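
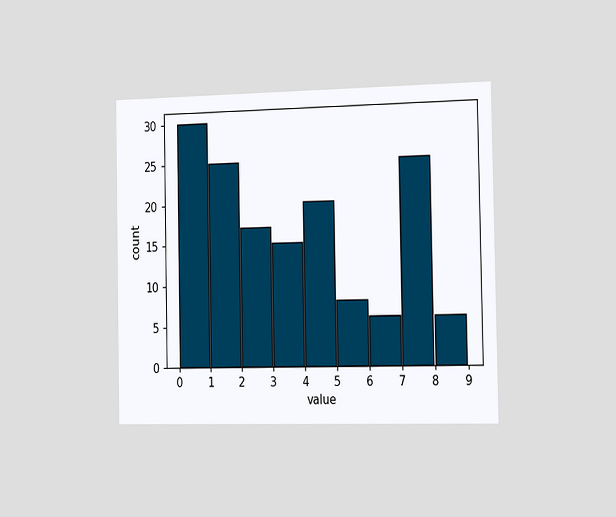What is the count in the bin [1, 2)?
25

The chart is viewed slightly from the right. The [1, 2) bin has height 25.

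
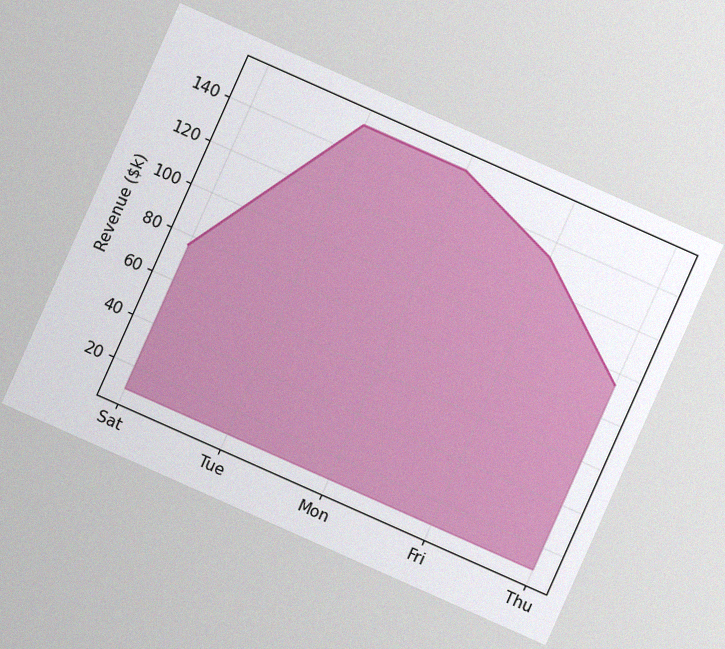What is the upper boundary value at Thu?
$95k

The chart is tilted about 24° clockwise, with some photo noise. At Thu the upper boundary is at $95k.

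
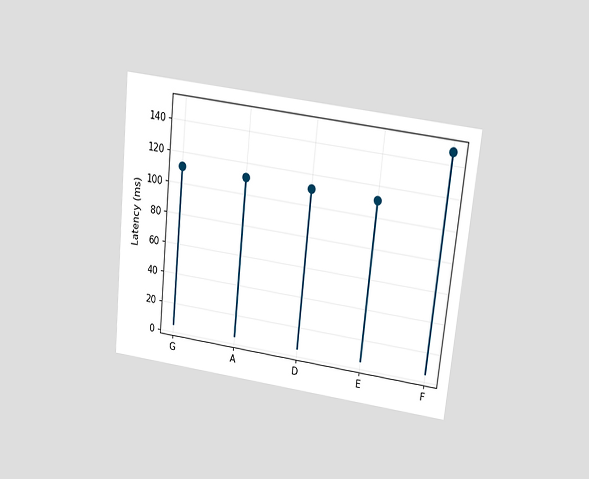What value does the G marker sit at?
111ms

The chart is tilted about 6° clockwise and viewed slightly from above. The G marker sits at 111ms.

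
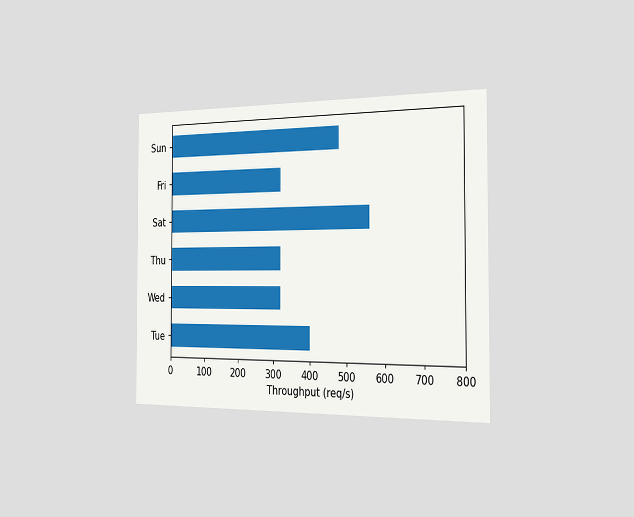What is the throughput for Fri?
The chart is viewed slightly from the right. Reading along the chart's x-axis, the Fri bar reaches 320req/s.

320req/s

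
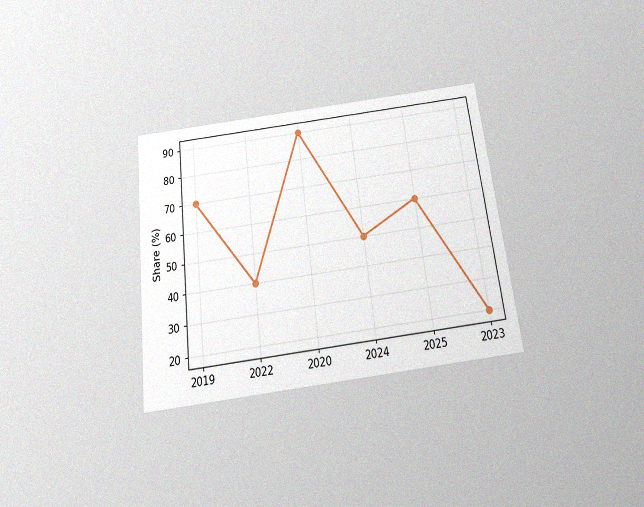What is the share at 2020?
The chart is tilted about 7° counter-clockwise and viewed slightly from below, with some photo noise. At 2020, the line is at 90%.

90%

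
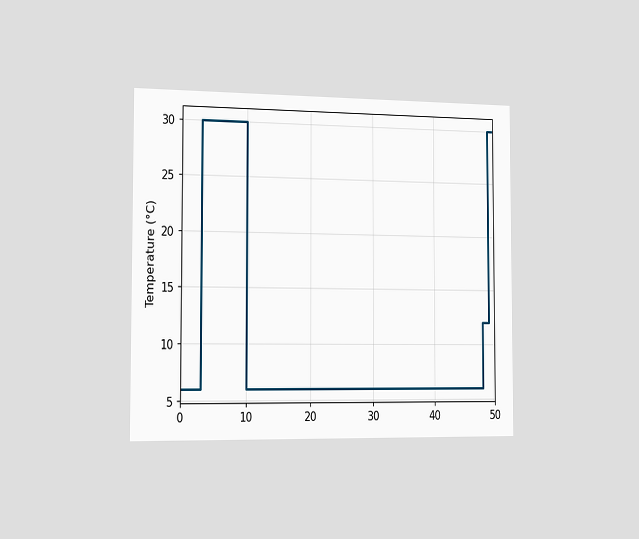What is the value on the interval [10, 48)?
The chart is viewed slightly from the left. On [10, 48) the step sits at 6°C.

6°C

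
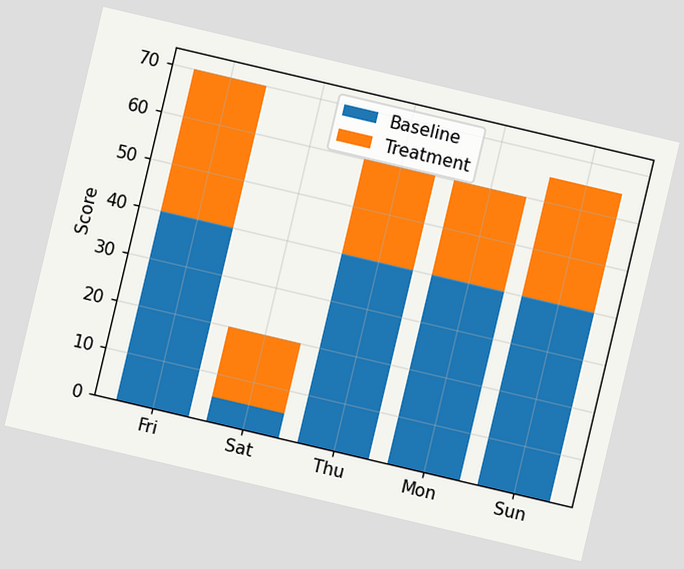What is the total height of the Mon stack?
The chart is tilted about 13° clockwise. The Mon stack's top reaches 60 on the y-axis.

60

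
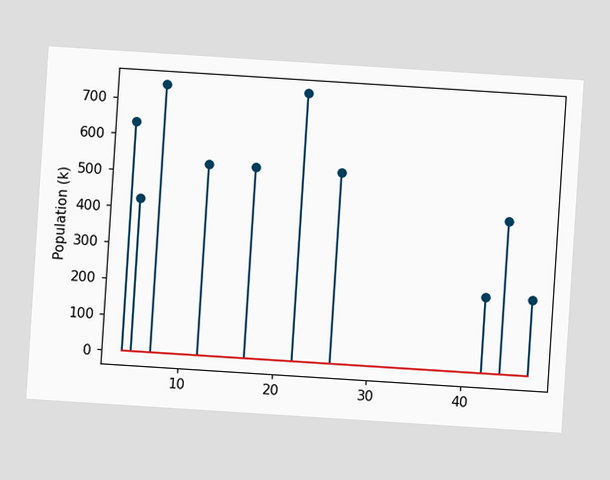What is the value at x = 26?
530k

The chart is tilted about 4° clockwise. The stem at x=26 reaches 530k.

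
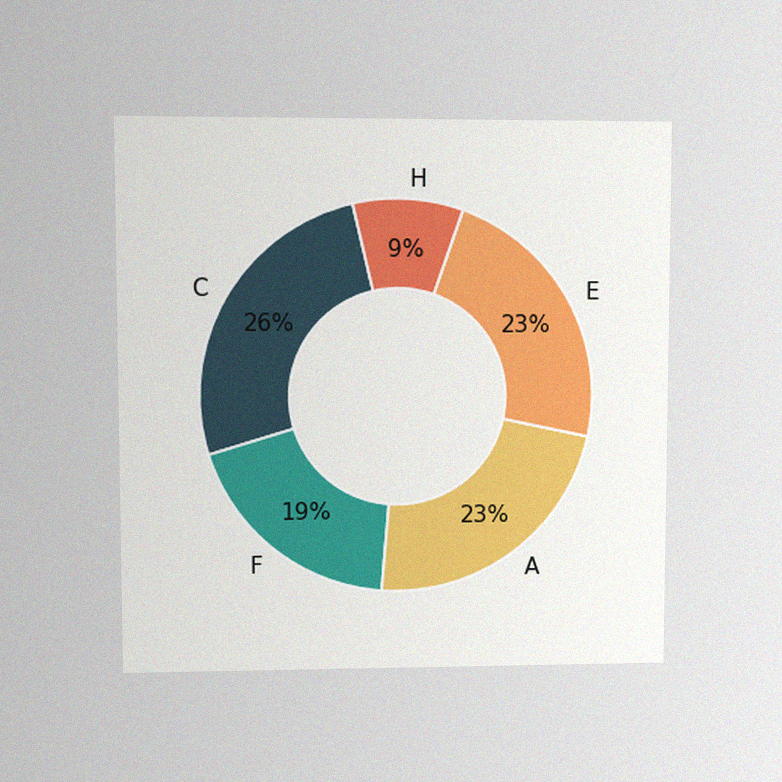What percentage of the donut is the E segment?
23%

The chart is viewed at a slight angle, with some photo noise. The E segment takes up 23% of the ring.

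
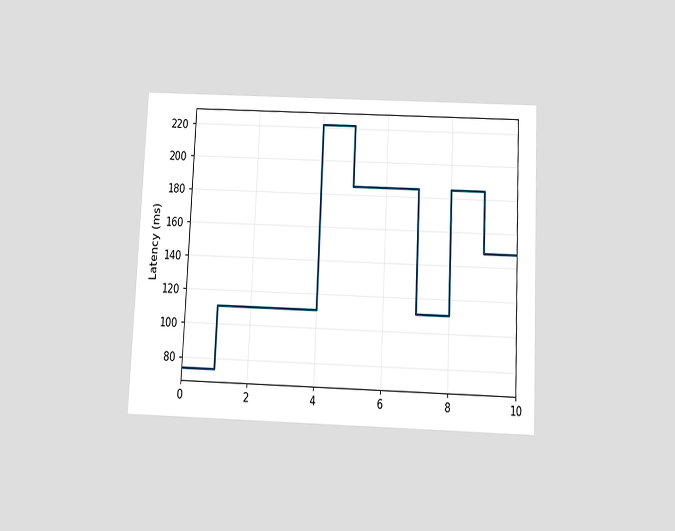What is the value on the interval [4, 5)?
222ms

The chart is tilted about 3° clockwise and viewed slightly from below. On [4, 5) the step sits at 222ms.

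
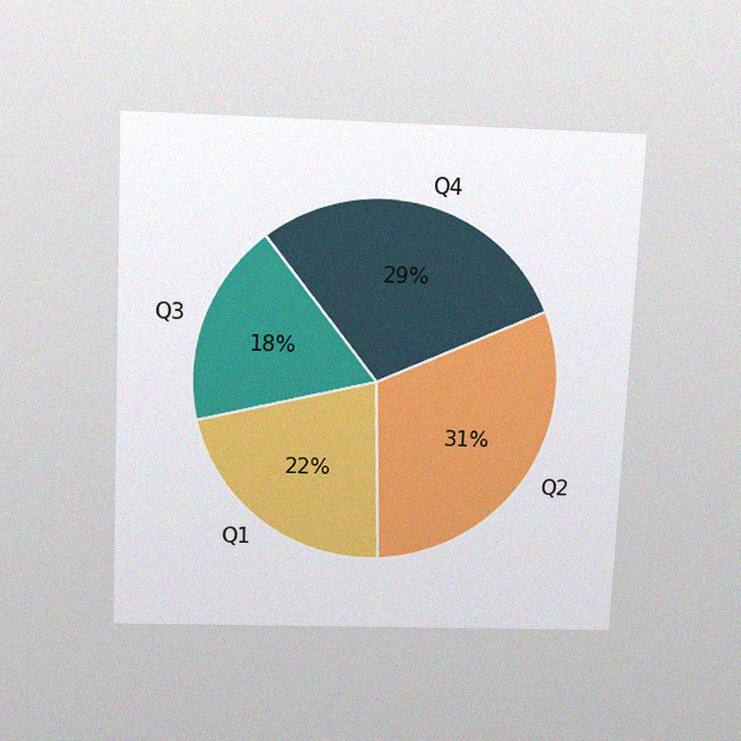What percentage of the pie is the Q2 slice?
31%

The chart is tilted about 3° clockwise and viewed slightly from above, with some photo noise. The Q2 slice takes up 31% of the pie.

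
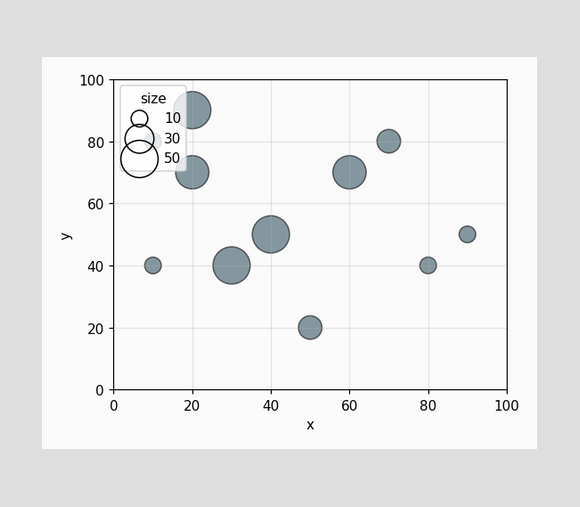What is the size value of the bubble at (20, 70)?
40

Matching the bubble at (20, 70) against the size legend gives 40.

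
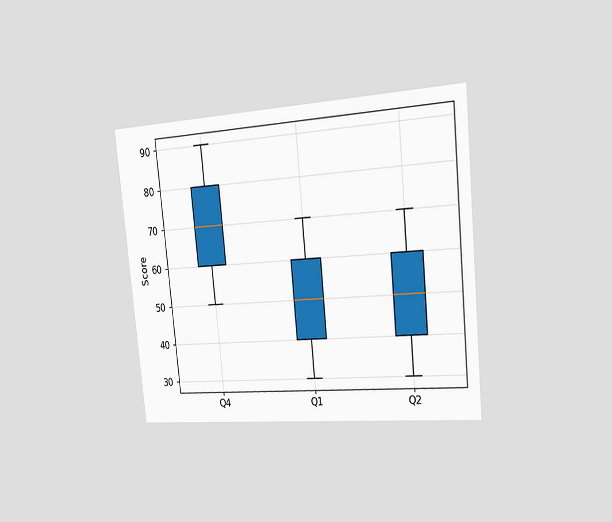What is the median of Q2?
The chart is tilted about 5° counter-clockwise and viewed slightly from the right. The median line in the Q2 box sits at 50.

50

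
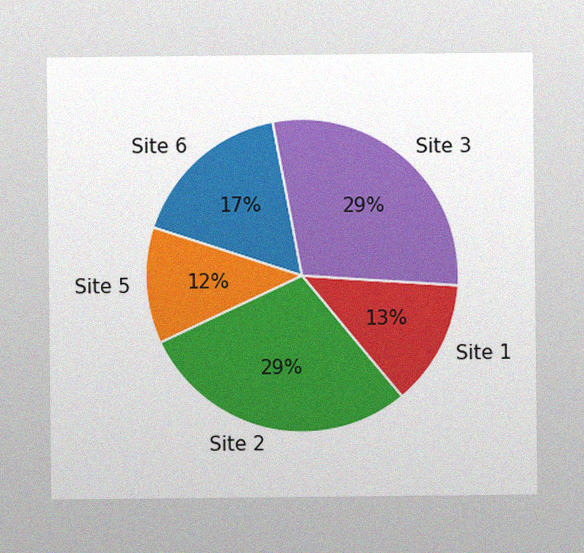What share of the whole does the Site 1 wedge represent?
The image has some photo noise and uneven lighting. The Site 1 slice takes up 13% of the pie.

13%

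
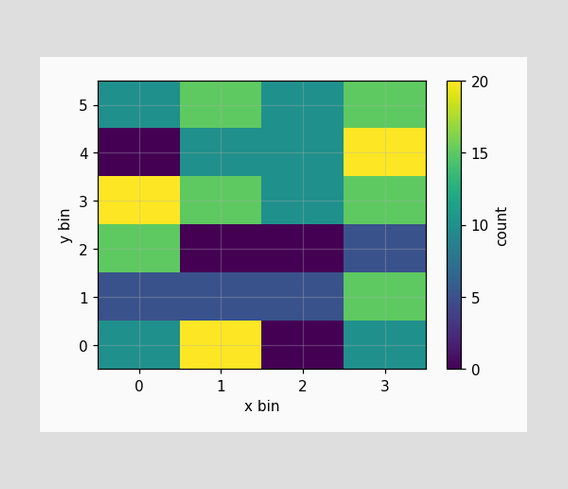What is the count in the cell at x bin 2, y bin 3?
10

Matching the cell (2, 3) against the colorbar gives 10.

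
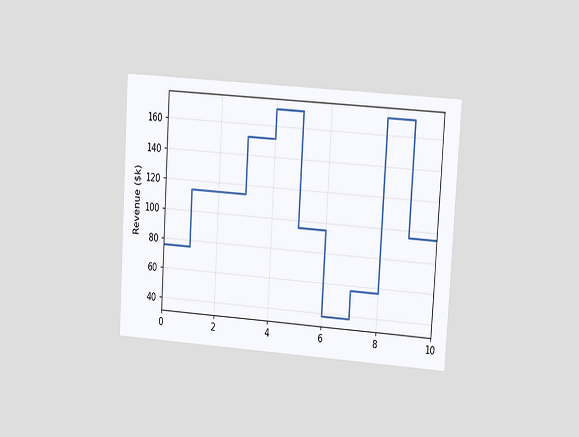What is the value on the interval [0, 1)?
$76k

The chart is tilted about 4° clockwise and viewed at a slight angle. On [0, 1) the step sits at $76k.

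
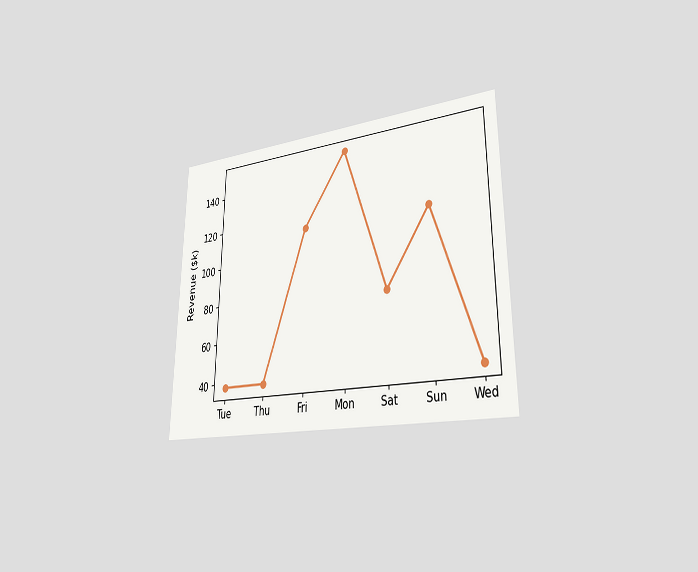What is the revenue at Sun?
The chart is viewed slightly from the right. At Sun, the line is at $114k.

$114k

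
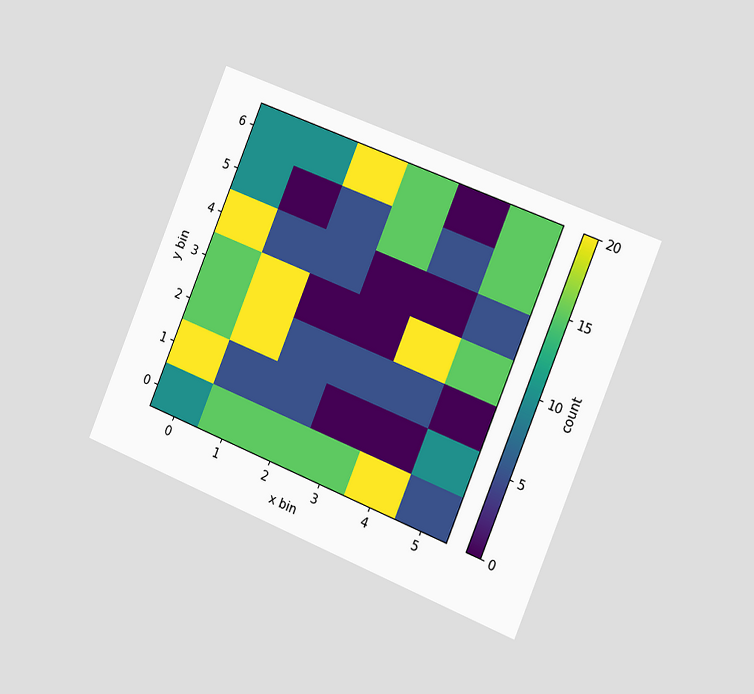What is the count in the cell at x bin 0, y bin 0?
10

The chart is tilted about 22° clockwise and viewed slightly from the right. Matching the cell (0, 0) against the colorbar gives 10.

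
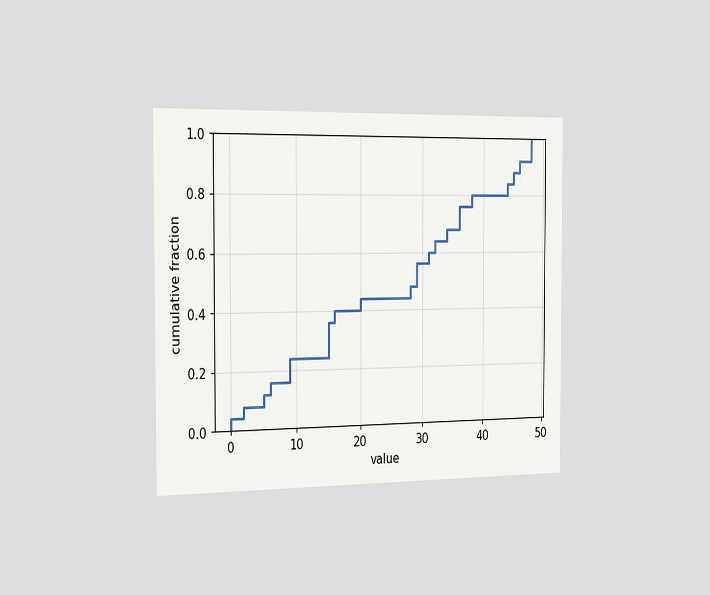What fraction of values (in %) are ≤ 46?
92%

The chart is viewed slightly from the left. At x=46 the ECDF step is at 92%.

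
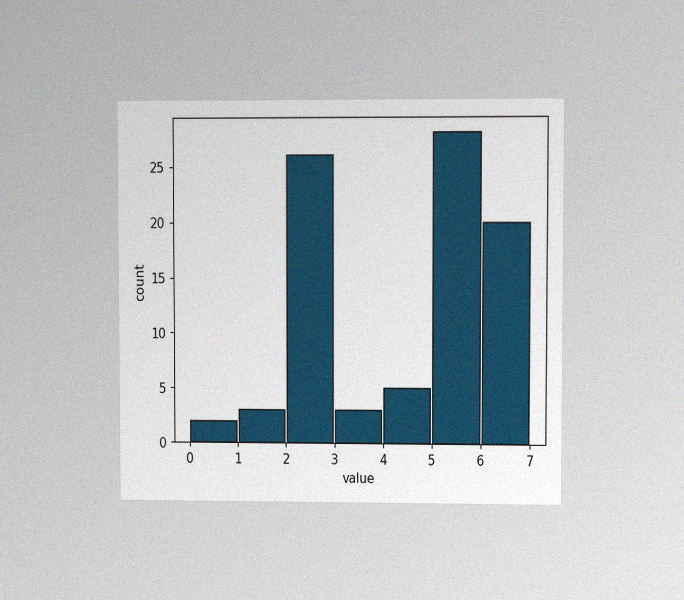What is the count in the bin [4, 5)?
The chart is viewed at a slight angle, with some photo noise. The [4, 5) bin has height 5.

5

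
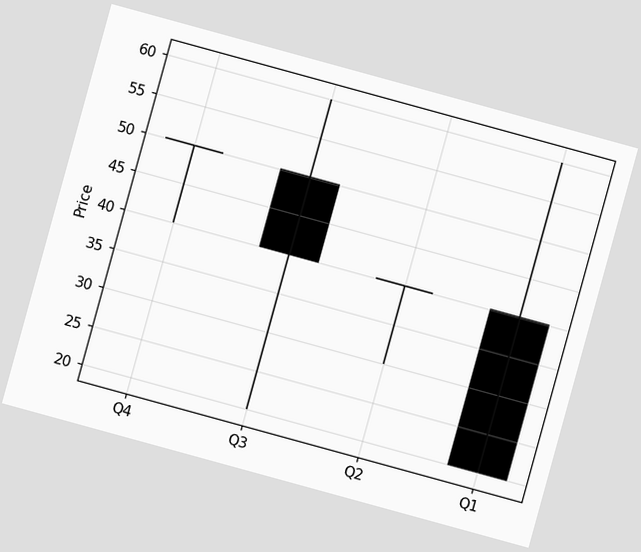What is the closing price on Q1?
20

The chart is tilted about 15° clockwise. The Q1 candle closes at 20.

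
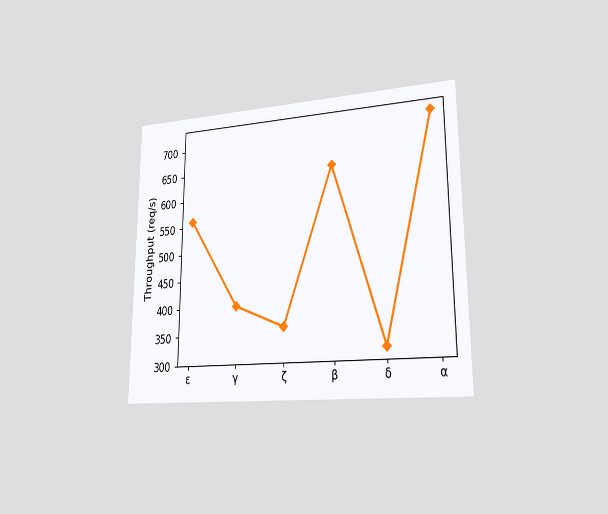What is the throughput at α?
The chart is viewed slightly from the right. At α, the line is at 720req/s.

720req/s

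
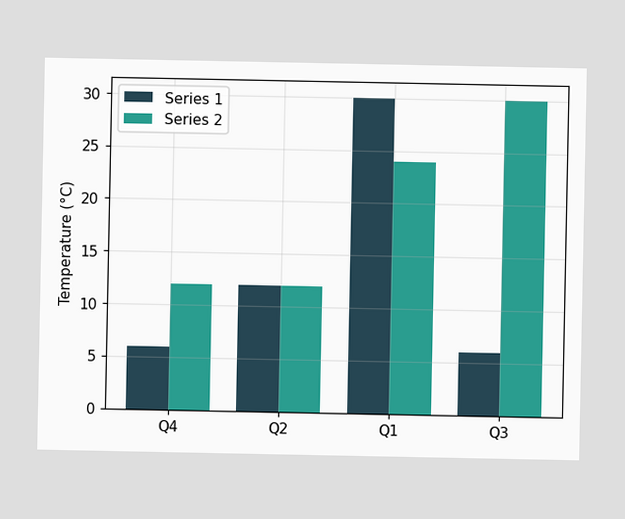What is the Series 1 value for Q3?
6°C

The Series 1 bar at Q3 reaches 6°C on the y-axis.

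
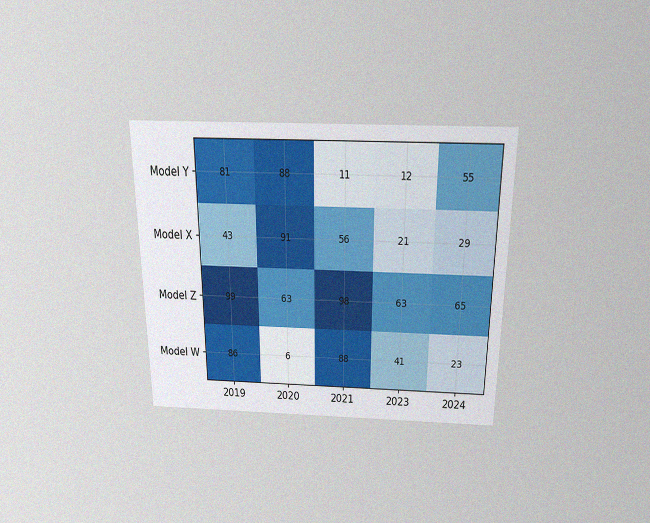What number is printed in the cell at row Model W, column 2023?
41

The chart is viewed slightly from above, with some photo noise. The (Model W, 2023) cell reads 41.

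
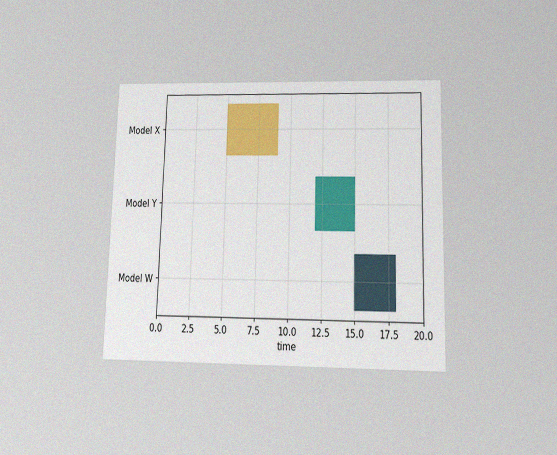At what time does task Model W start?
15

The chart is viewed slightly from below, with some photo noise. The Model W bar begins at t=15.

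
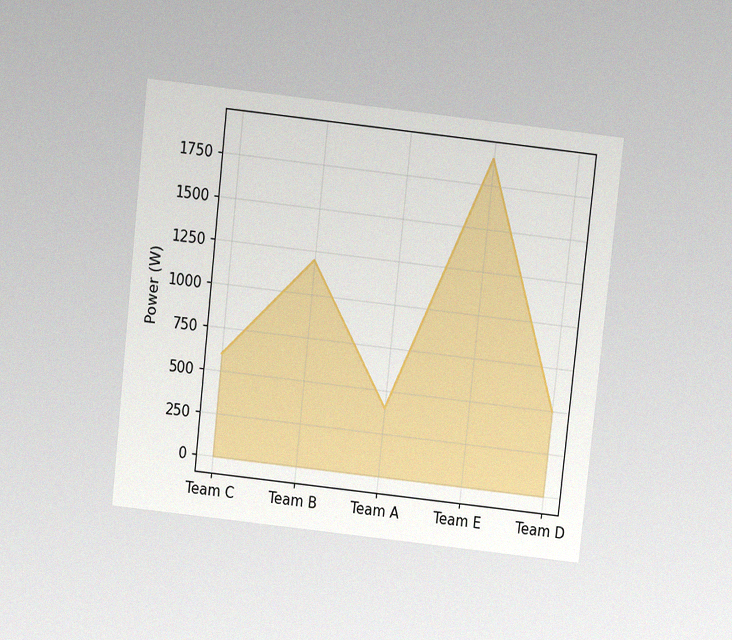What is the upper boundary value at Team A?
The chart is tilted about 6° clockwise and viewed slightly from above, with some photo noise. At Team A the upper boundary is at 400W.

400W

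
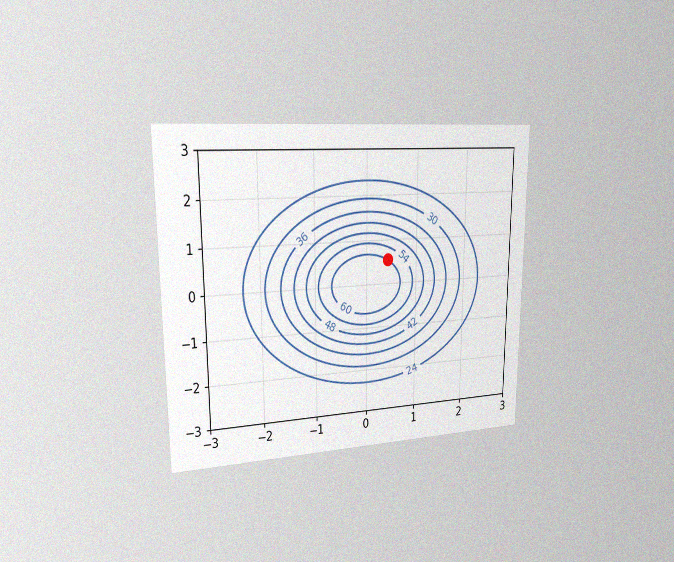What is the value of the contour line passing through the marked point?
The chart is viewed slightly from the left, with some photo noise. The marked point sits on the contour labelled 60.

60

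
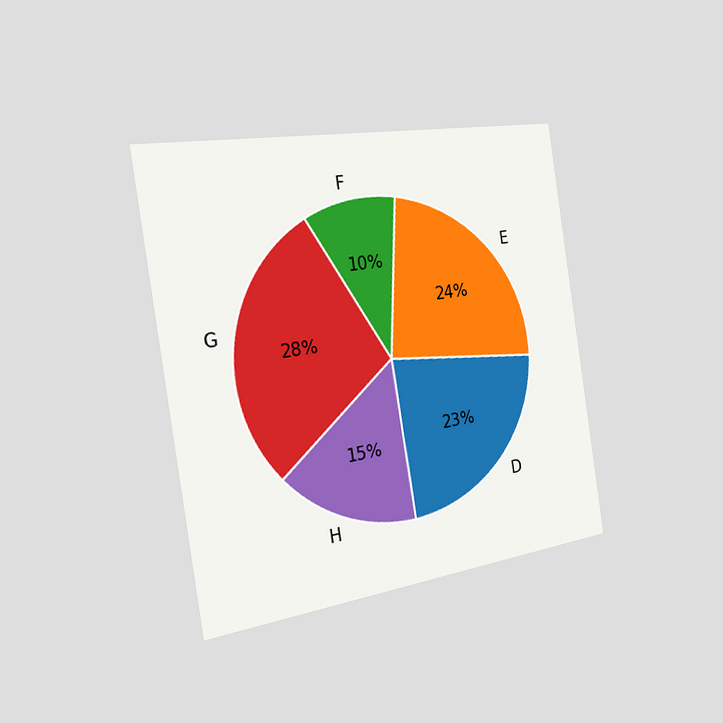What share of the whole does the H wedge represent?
15%

The chart is tilted about 9° counter-clockwise and viewed slightly from the left. The H slice takes up 15% of the pie.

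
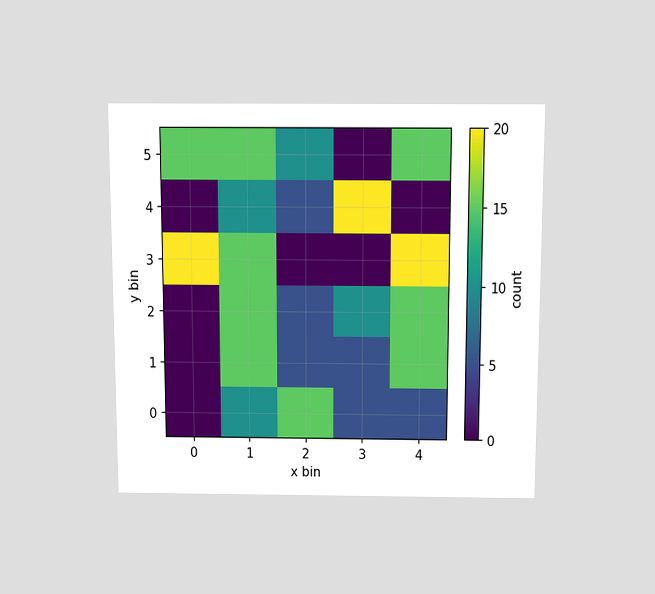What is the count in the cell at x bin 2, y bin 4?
The chart is viewed slightly from above. Matching the cell (2, 4) against the colorbar gives 5.

5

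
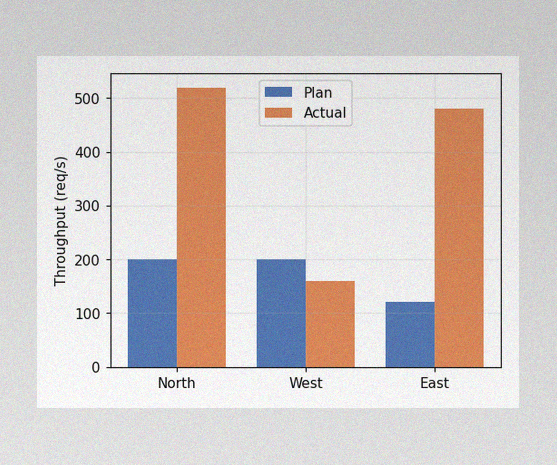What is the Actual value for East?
480req/s

The image has some photo noise and uneven lighting. The Actual bar at East reaches 480req/s on the y-axis.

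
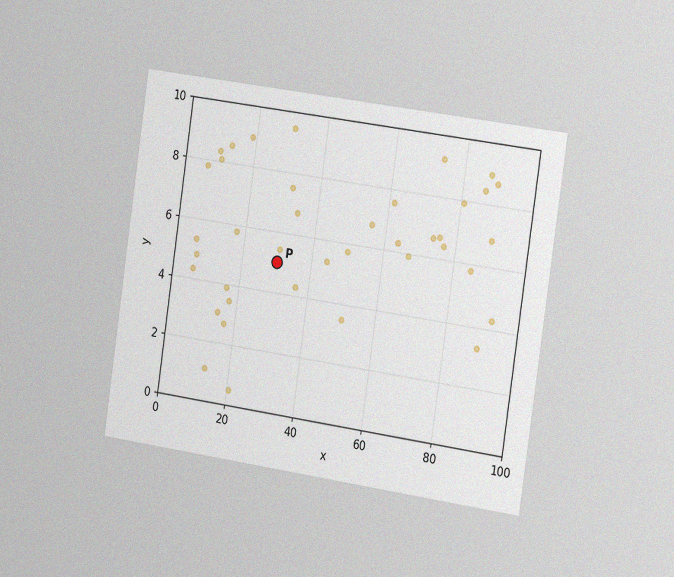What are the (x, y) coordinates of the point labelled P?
The chart is tilted about 8° clockwise and viewed slightly from the right, with some photo noise. Following the gridlines from P to each axis, P sits at (30, 5).

(30, 5)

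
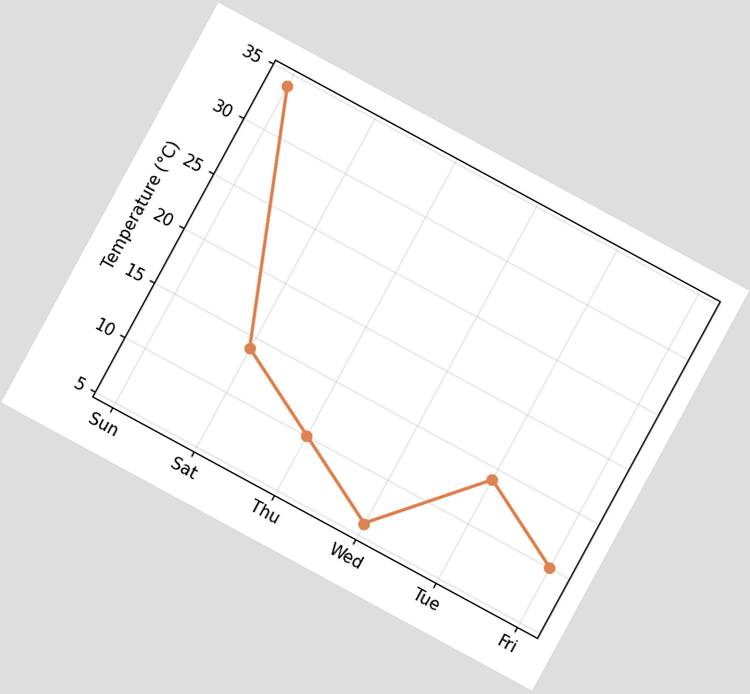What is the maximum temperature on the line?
34°C

The chart is tilted about 29° clockwise. The highest point is at Sun, and reading across to the y-axis gives 34°C.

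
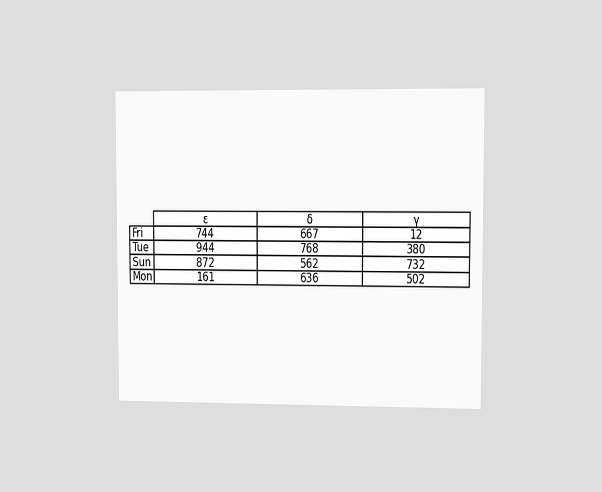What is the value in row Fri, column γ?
The chart is viewed at a slight angle. The (Fri, γ) cell reads 12.

12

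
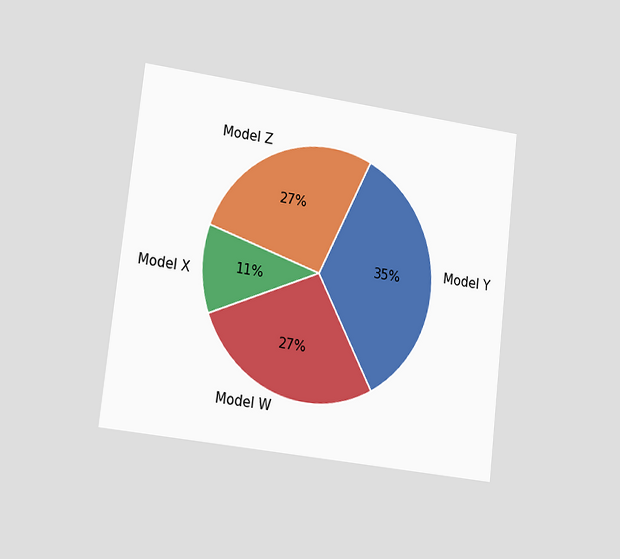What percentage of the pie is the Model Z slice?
The chart is tilted about 7° clockwise and viewed slightly from the left. The Model Z slice takes up 27% of the pie.

27%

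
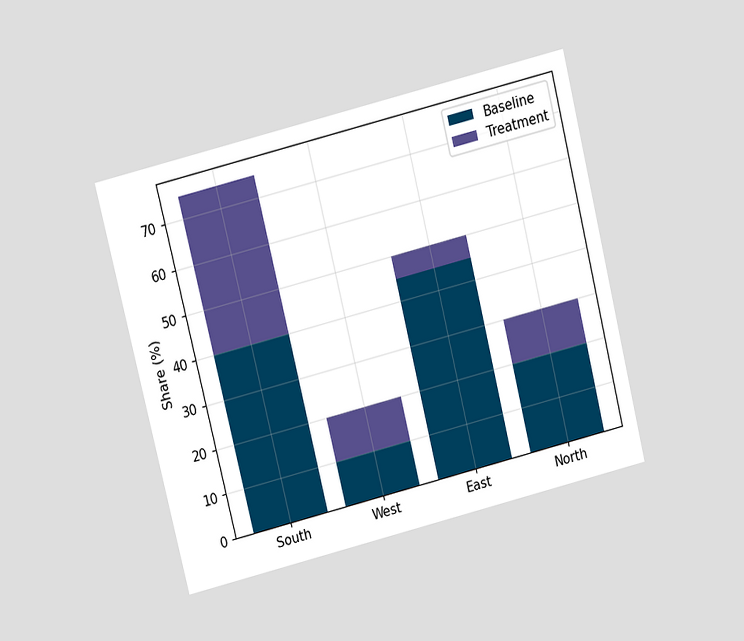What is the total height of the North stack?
The chart is tilted about 14° counter-clockwise and viewed at a slight angle. The North stack's top reaches 30% on the y-axis.

30%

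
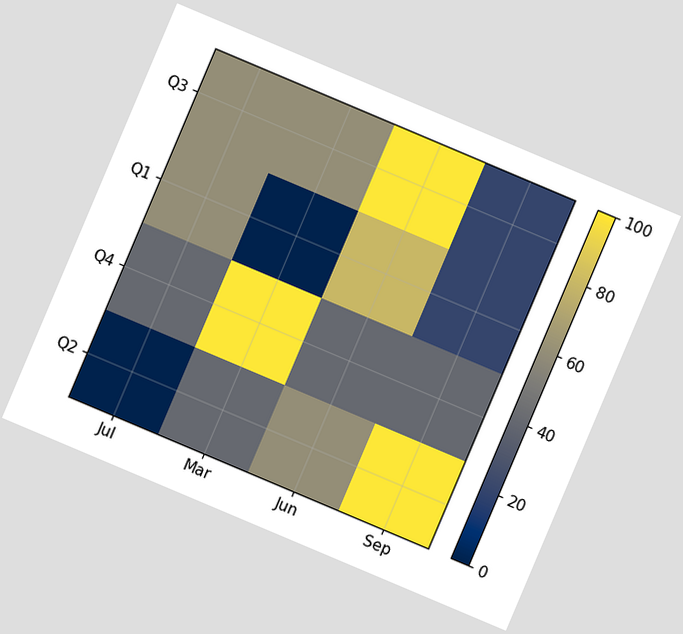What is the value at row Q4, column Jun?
40

The chart is tilted about 23° clockwise. Matching cell (Q4, Jun) against the colorbar gives 40.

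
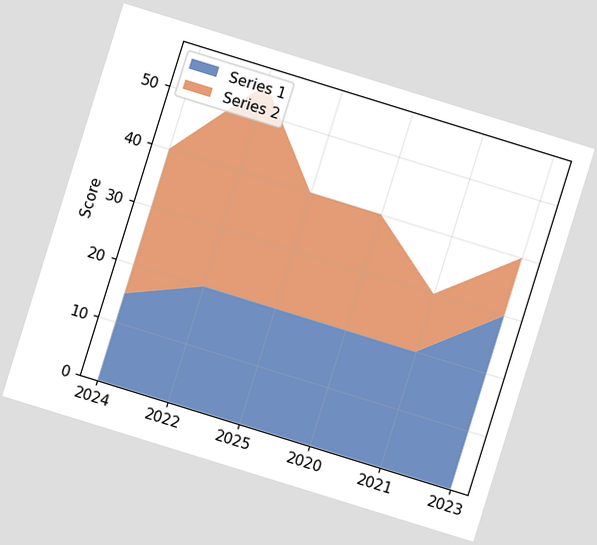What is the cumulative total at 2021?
30

The chart is tilted about 17° clockwise. The stacked total at 2021 reaches 30.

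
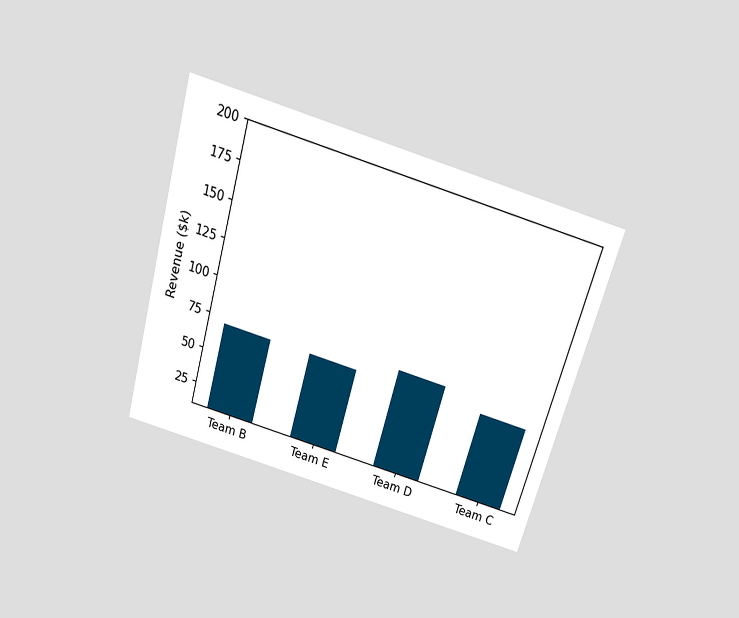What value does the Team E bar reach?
The chart is tilted about 16° clockwise and viewed slightly from above. Reading along the chart's y-axis, the Team E bar reaches $70k.

$70k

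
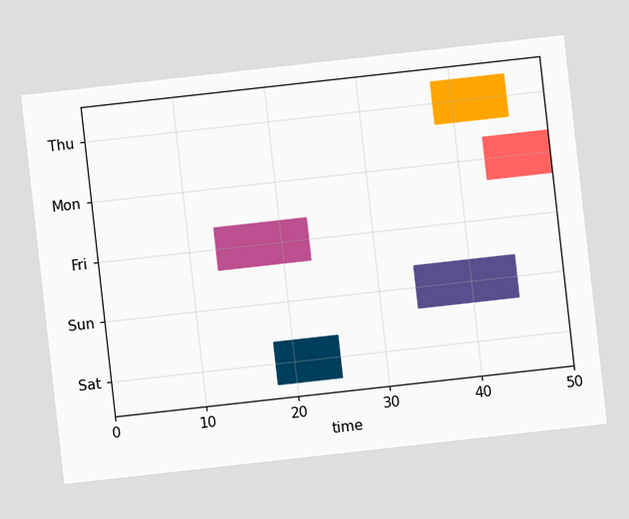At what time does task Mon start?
43

The chart is tilted about 6° counter-clockwise. The Mon bar begins at t=43.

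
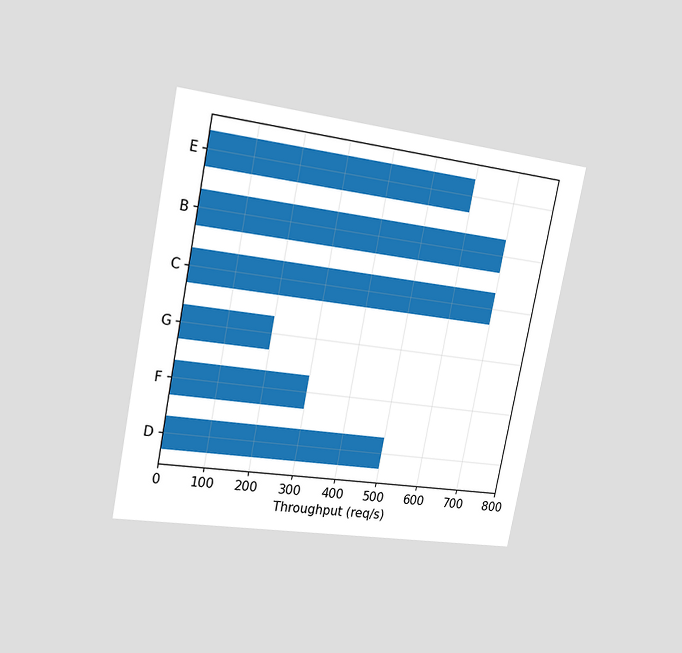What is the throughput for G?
200req/s

The chart is tilted about 11° clockwise and viewed slightly from the left. Reading along the chart's x-axis, the G bar reaches 200req/s.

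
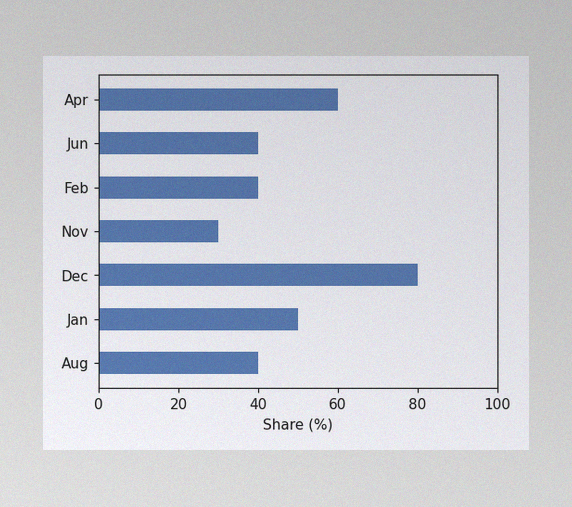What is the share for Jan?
The image has some photo noise and uneven lighting. Reading along the chart's x-axis, the Jan bar reaches 50%.

50%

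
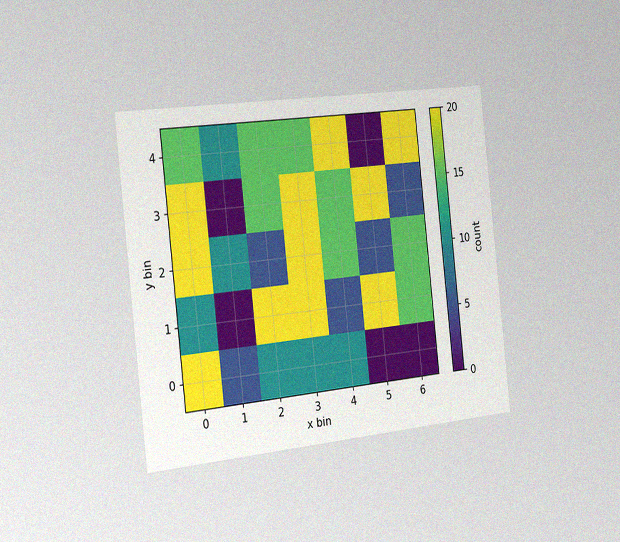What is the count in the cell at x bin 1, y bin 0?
The chart is tilted about 6° counter-clockwise and viewed slightly from the left, with some photo noise. Matching the cell (1, 0) against the colorbar gives 5.

5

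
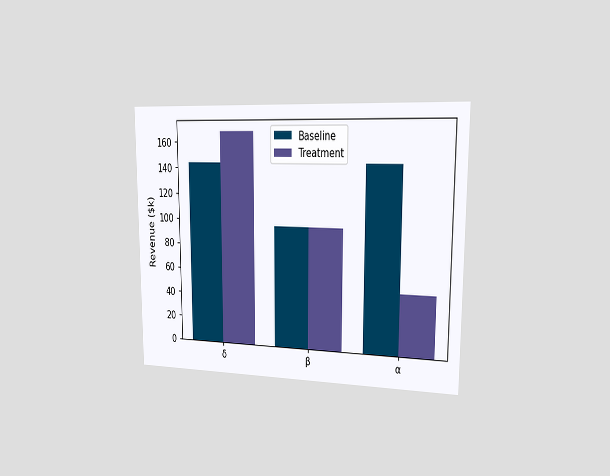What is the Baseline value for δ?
$144k

The chart is viewed slightly from the right. The Baseline bar at δ reaches $144k on the y-axis.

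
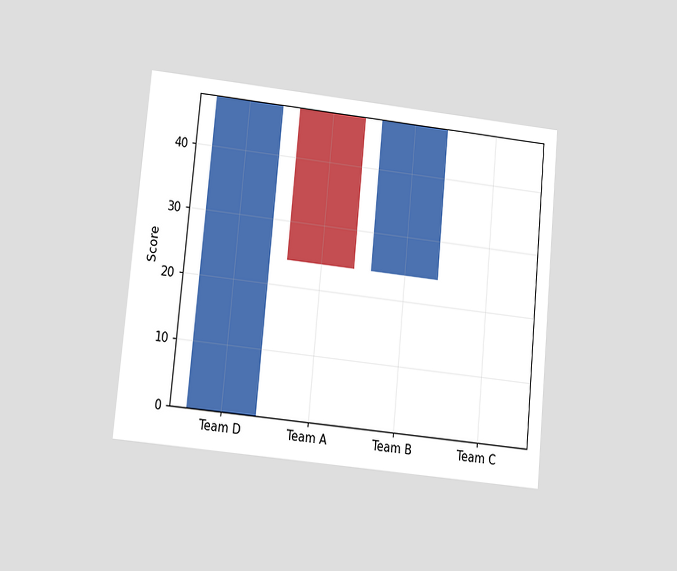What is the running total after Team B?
The chart is tilted about 5° clockwise and viewed at a slight angle. After Team B the running total reaches 48.

48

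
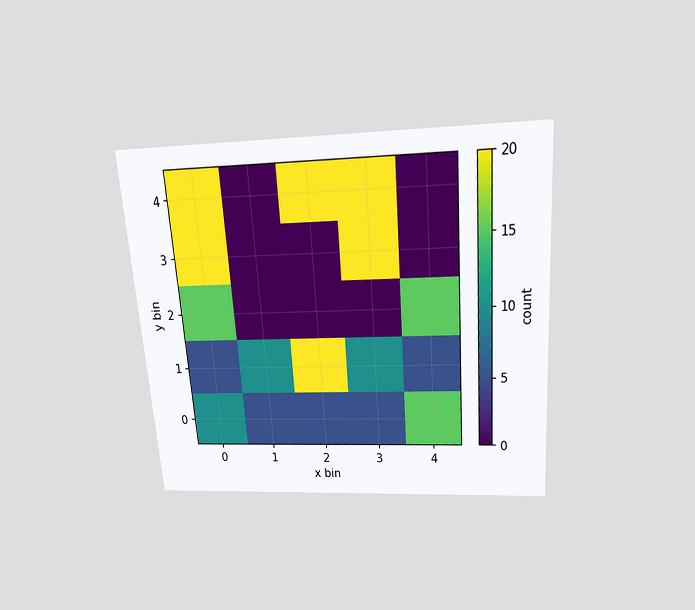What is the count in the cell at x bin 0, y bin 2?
15

The chart is tilted about 4° counter-clockwise and viewed slightly from above. Matching the cell (0, 2) against the colorbar gives 15.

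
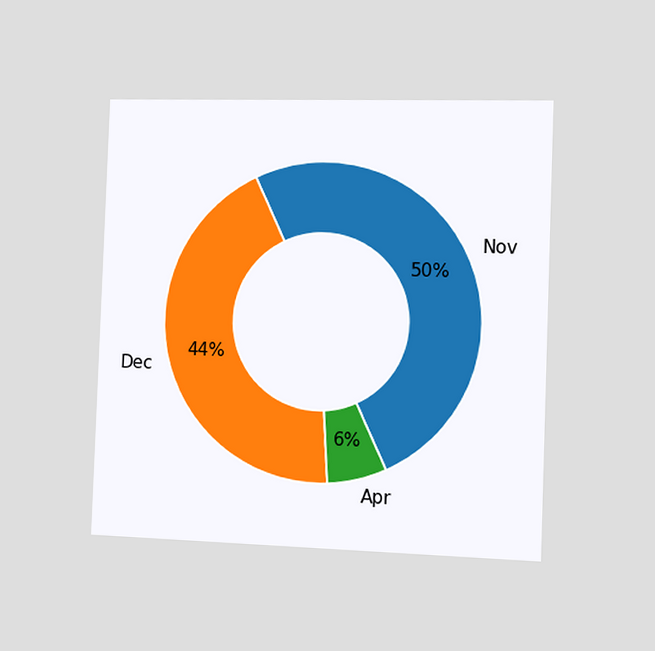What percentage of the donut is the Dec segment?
The chart is tilted about 2° clockwise and viewed slightly from the right. The Dec segment takes up 44% of the ring.

44%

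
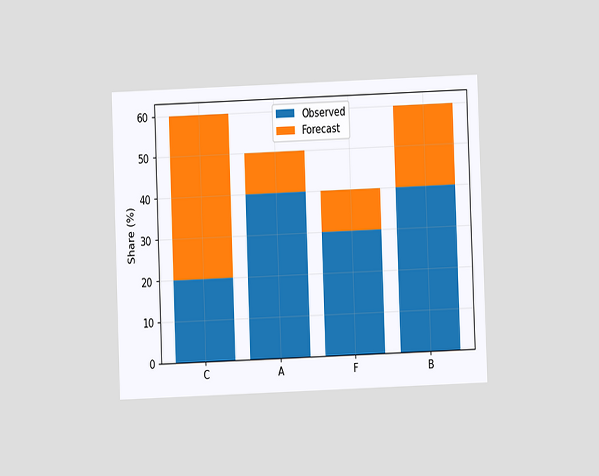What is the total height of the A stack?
The chart is tilted about 2° counter-clockwise and viewed at a slight angle. The A stack's top reaches 50% on the y-axis.

50%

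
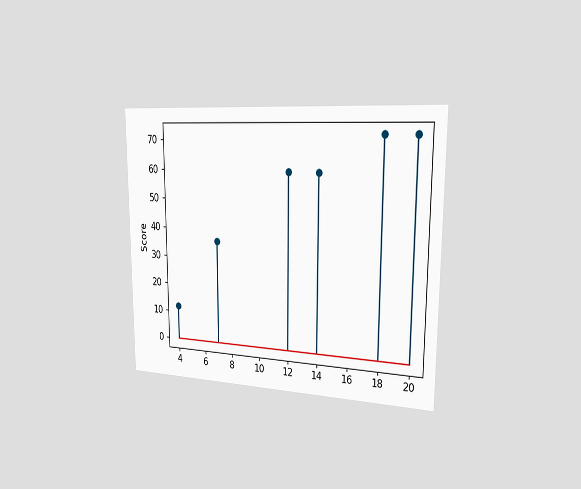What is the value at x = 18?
The chart is viewed slightly from the right. The stem at x=18 reaches 72.

72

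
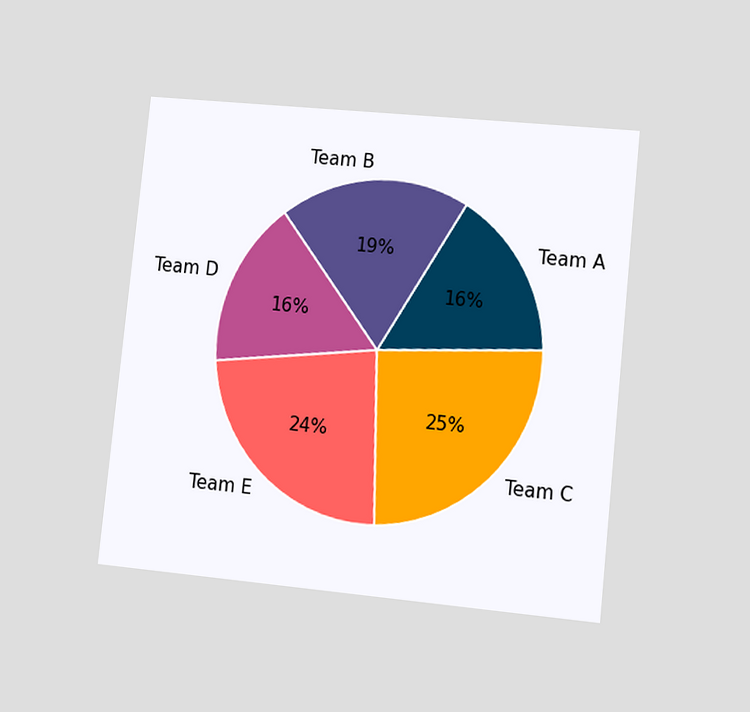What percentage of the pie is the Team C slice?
The chart is tilted about 6° clockwise and viewed at a slight angle. The Team C slice takes up 25% of the pie.

25%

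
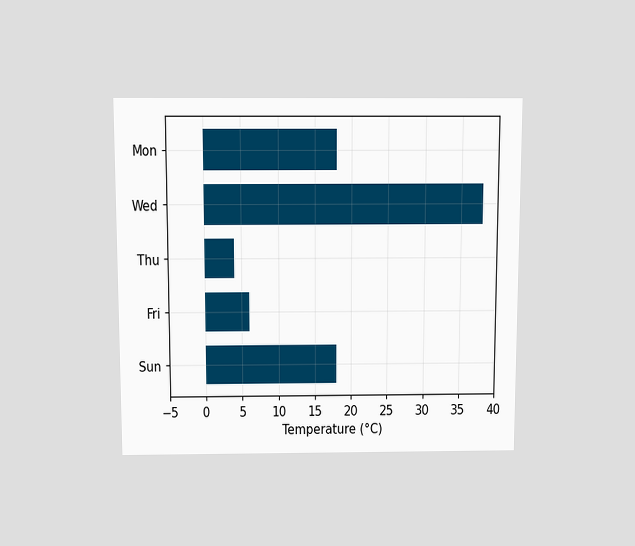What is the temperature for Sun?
The chart is viewed slightly from above. Reading along the chart's x-axis, the Sun bar reaches 18°C.

18°C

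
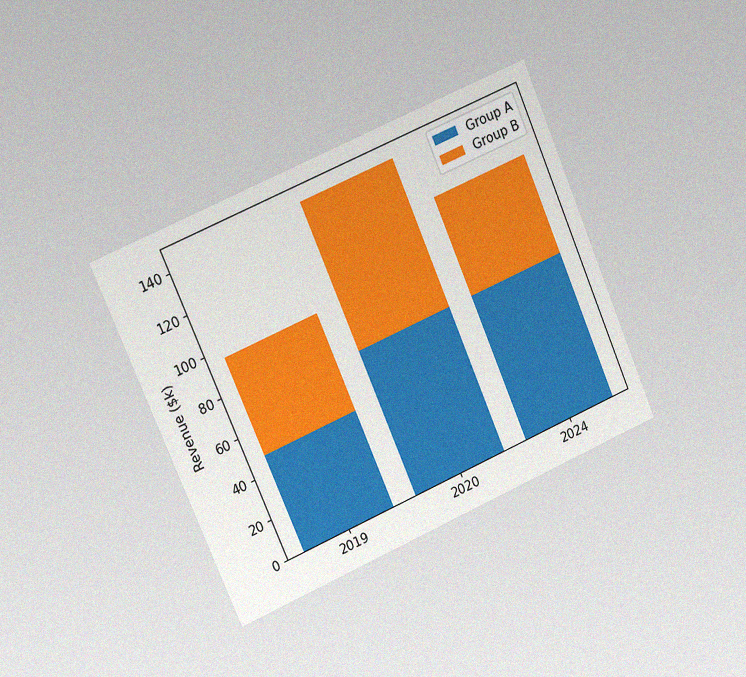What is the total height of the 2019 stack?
$96k

The chart is tilted about 23° counter-clockwise and viewed slightly from the left, with some photo noise. The 2019 stack's top reaches $96k on the y-axis.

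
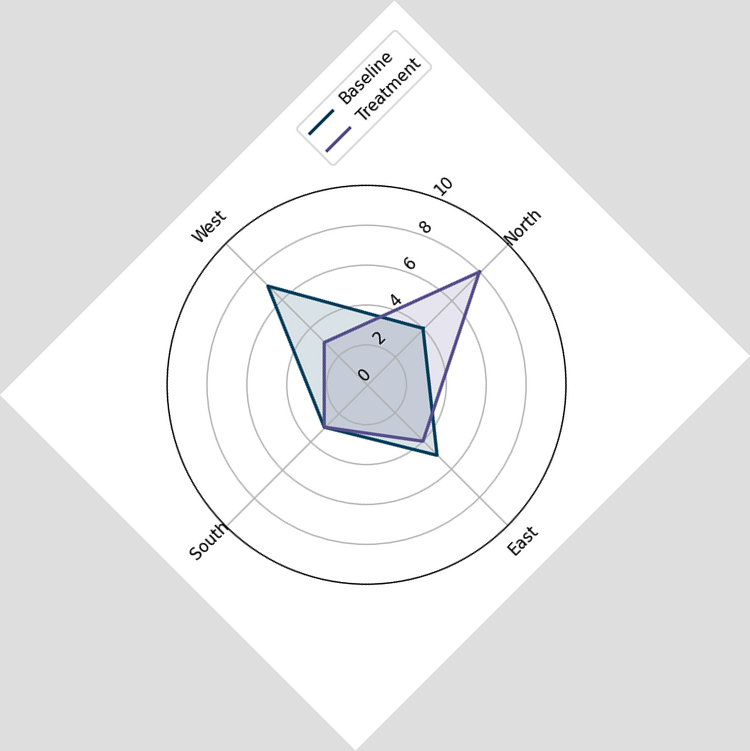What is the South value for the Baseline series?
The chart is tilted about 45° counter-clockwise. On the South axis, Baseline reaches 3.

3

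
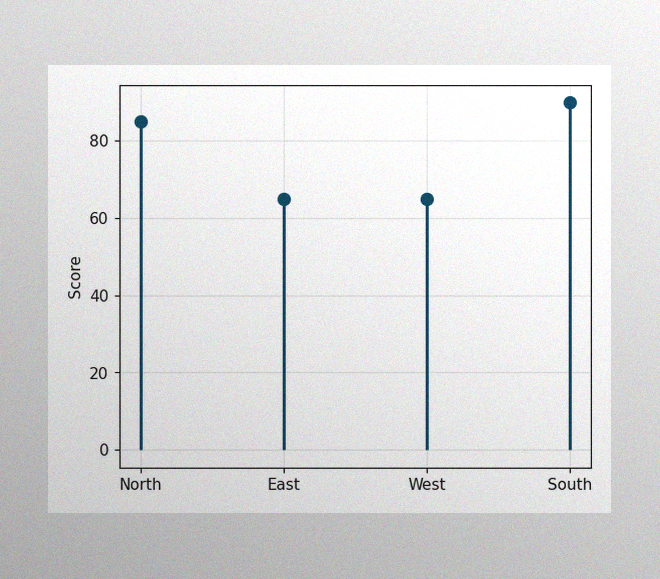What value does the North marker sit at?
85

The image has some photo noise and uneven lighting. The North marker sits at 85.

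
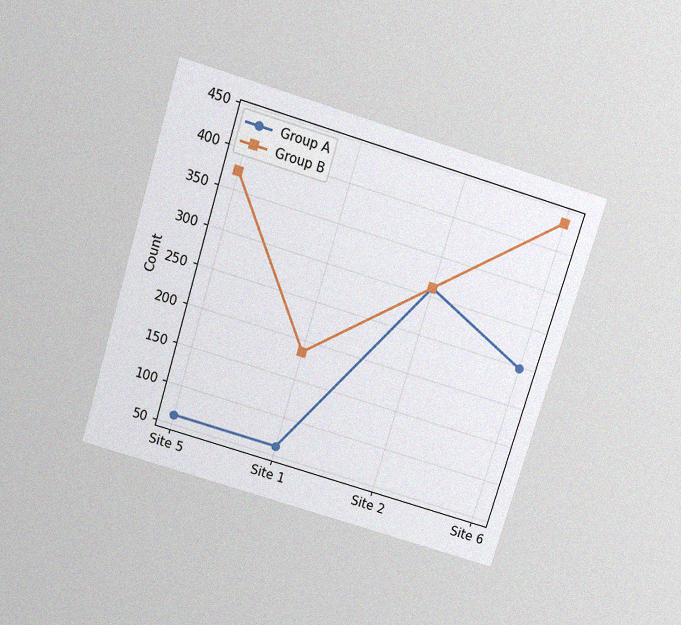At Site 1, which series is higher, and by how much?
Group B, by 124

The chart is tilted about 17° clockwise and viewed slightly from above, with some photo noise. At Site 1, Group B sits above the other line by 124.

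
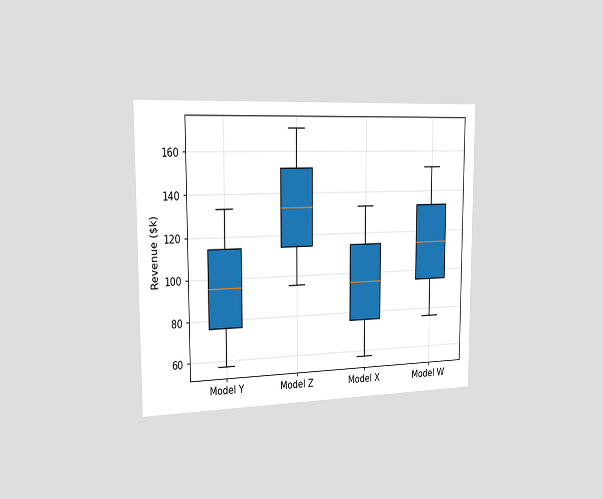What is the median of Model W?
The chart is viewed slightly from the left. The median line in the Model W box sits at $114k.

$114k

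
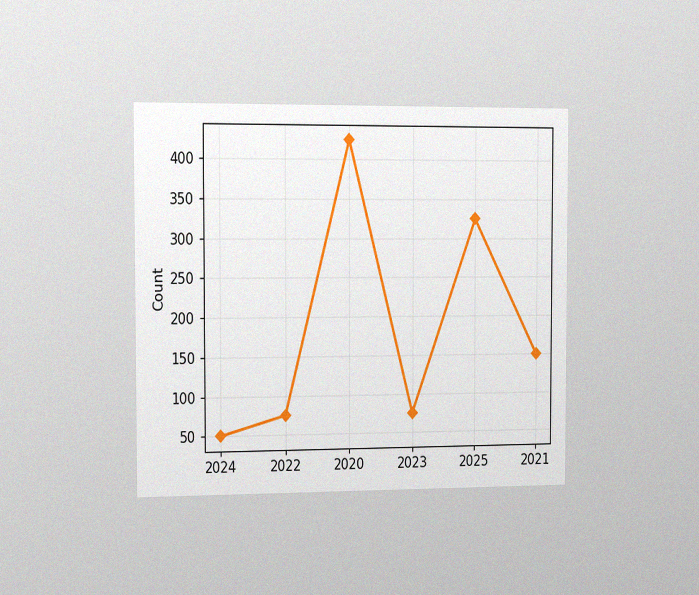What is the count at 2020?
425

The chart is viewed slightly from the left, with some photo noise. At 2020, the line is at 425.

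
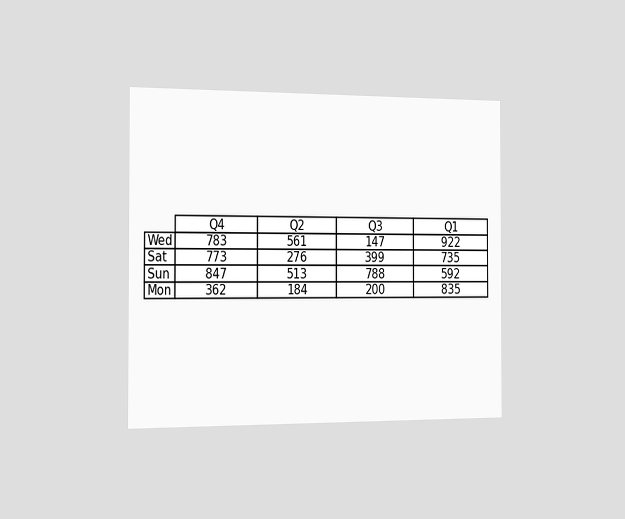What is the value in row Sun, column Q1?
The chart is viewed slightly from the left. The (Sun, Q1) cell reads 592.

592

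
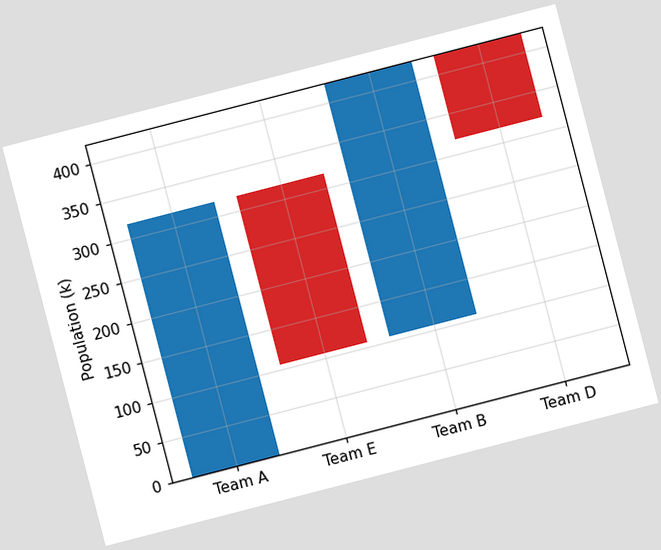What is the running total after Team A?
The chart is tilted about 15° counter-clockwise. After Team A the running total reaches 318k.

318k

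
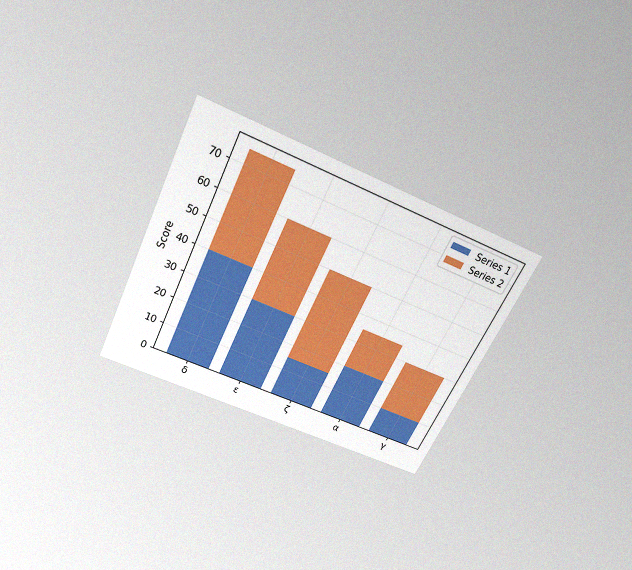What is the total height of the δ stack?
The chart is tilted about 25° clockwise and viewed slightly from above, with some photo noise. The δ stack's top reaches 75 on the y-axis.

75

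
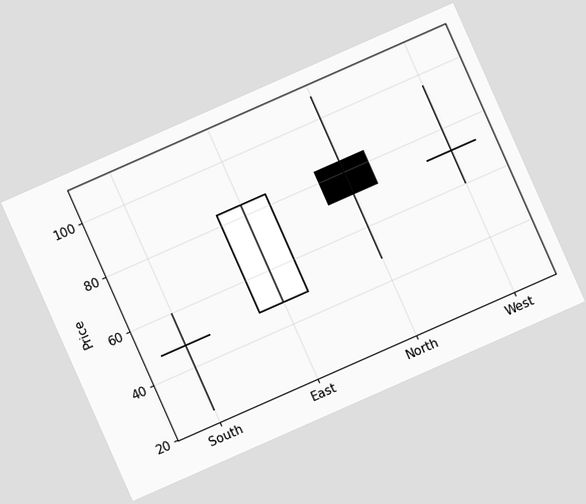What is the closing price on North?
The chart is tilted about 24° counter-clockwise. The North candle closes at 72.

72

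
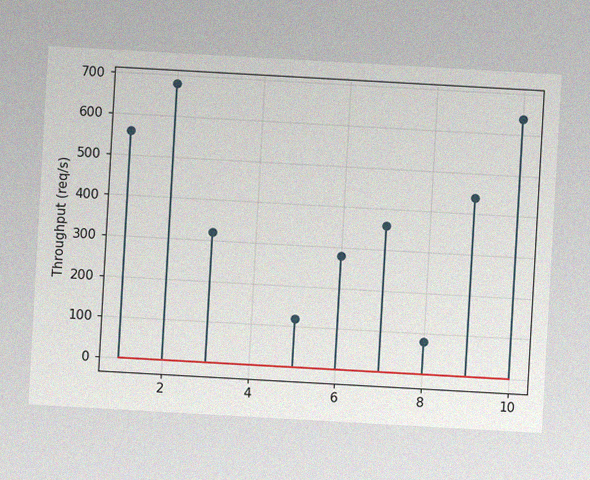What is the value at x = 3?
320req/s

The chart is tilted about 3° clockwise, with some photo noise. The stem at x=3 reaches 320req/s.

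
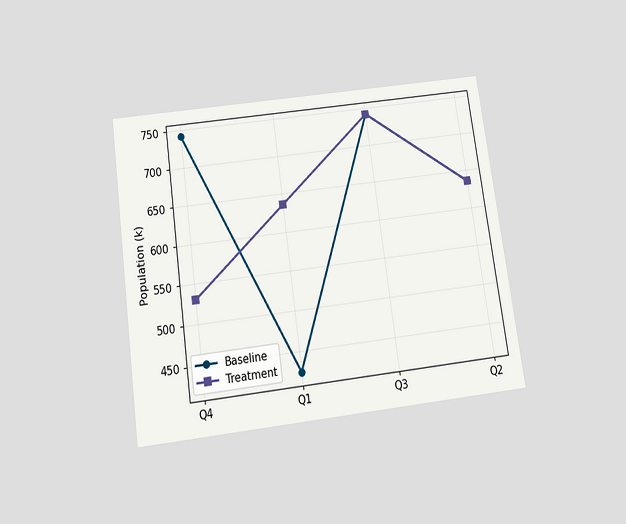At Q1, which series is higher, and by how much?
The chart is tilted about 8° counter-clockwise and viewed slightly from below. At Q1, Treatment sits above the other line by 212k.

Treatment, by 212k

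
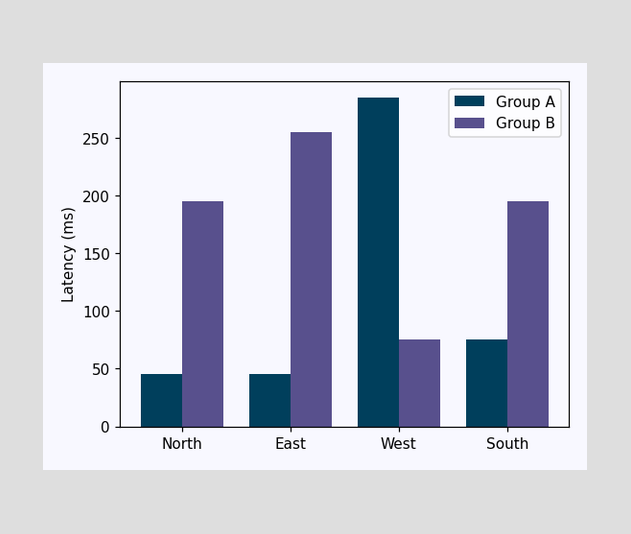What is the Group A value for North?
The Group A bar at North reaches 45ms on the y-axis.

45ms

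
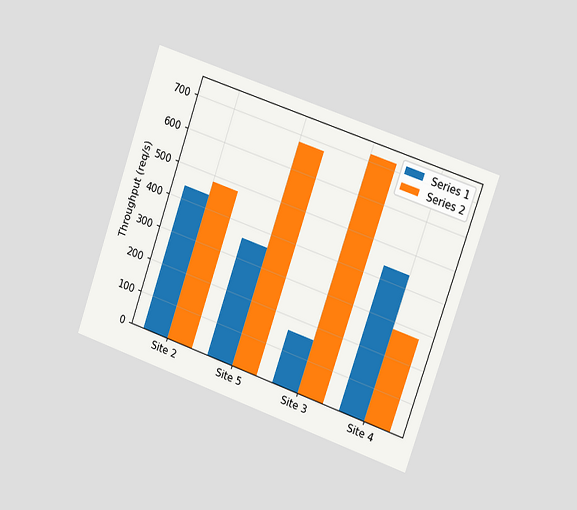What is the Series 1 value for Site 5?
360req/s

The chart is tilted about 19° clockwise and viewed slightly from the right. The Series 1 bar at Site 5 reaches 360req/s on the y-axis.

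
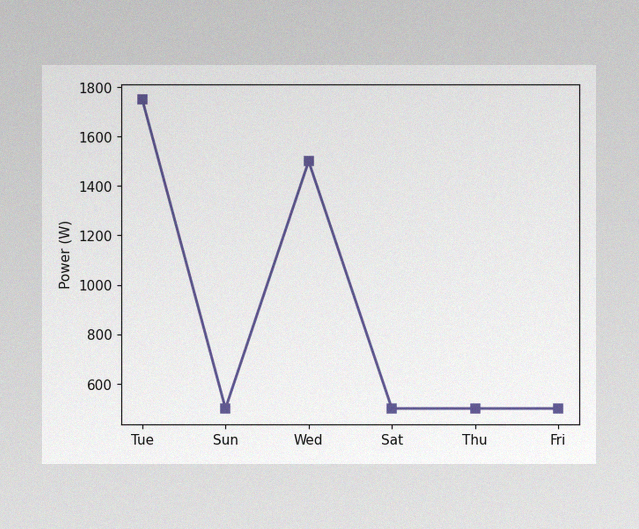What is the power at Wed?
1500W

The image has some photo noise and uneven lighting. At Wed, the line is at 1500W.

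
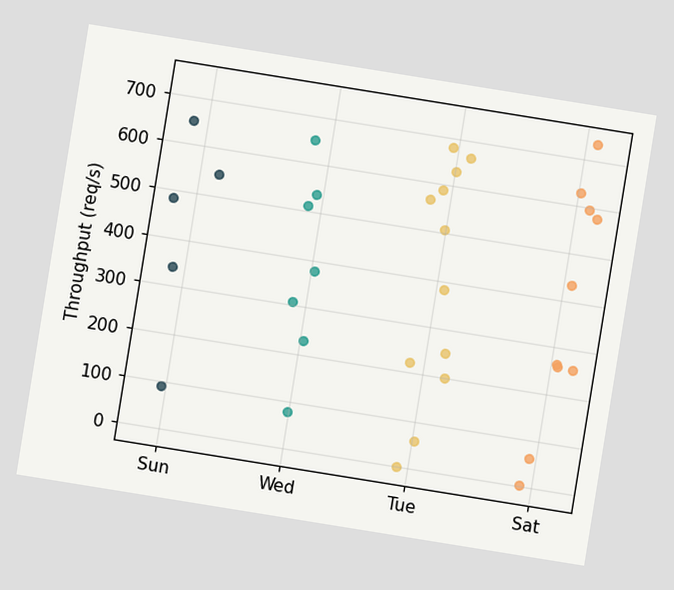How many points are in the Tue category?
The chart is tilted about 9° clockwise. Counting the markers in the Tue column gives 12.

12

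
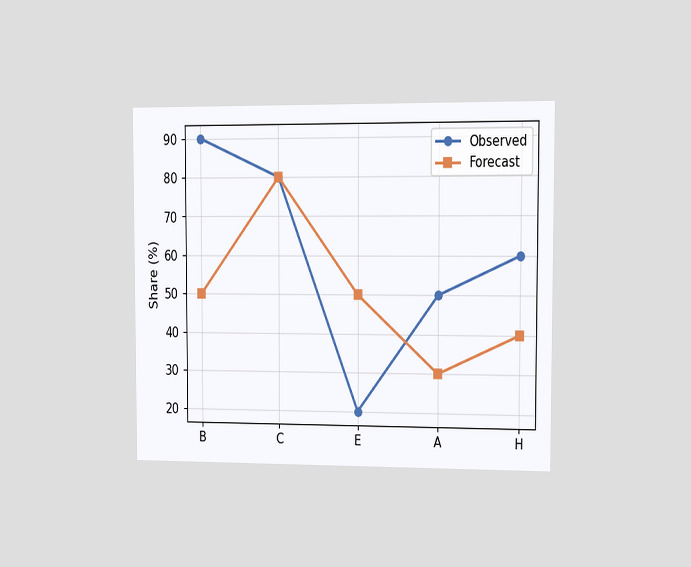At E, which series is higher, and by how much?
The chart is viewed slightly from the right. At E, Forecast sits above the other line by 30%.

Forecast, by 30%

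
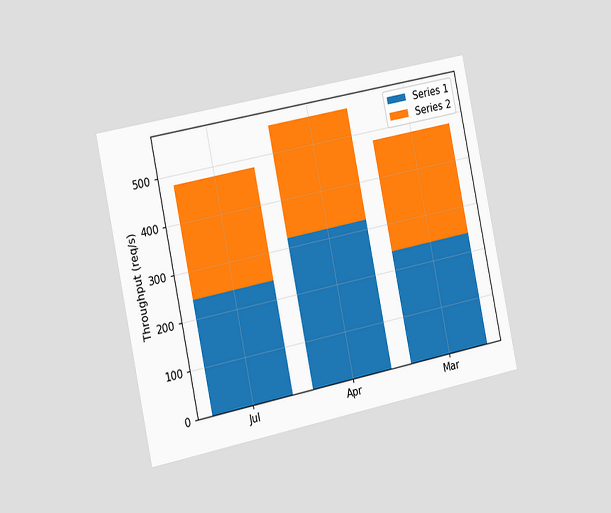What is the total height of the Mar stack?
The chart is tilted about 12° counter-clockwise and viewed slightly from the left. The Mar stack's top reaches 480req/s on the y-axis.

480req/s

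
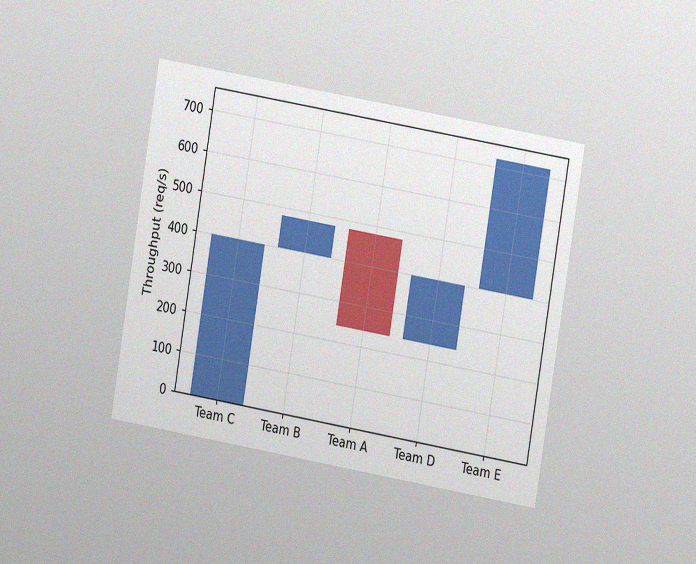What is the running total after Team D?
400req/s

The chart is tilted about 10° clockwise and viewed at a slight angle, with some photo noise. After Team D the running total reaches 400req/s.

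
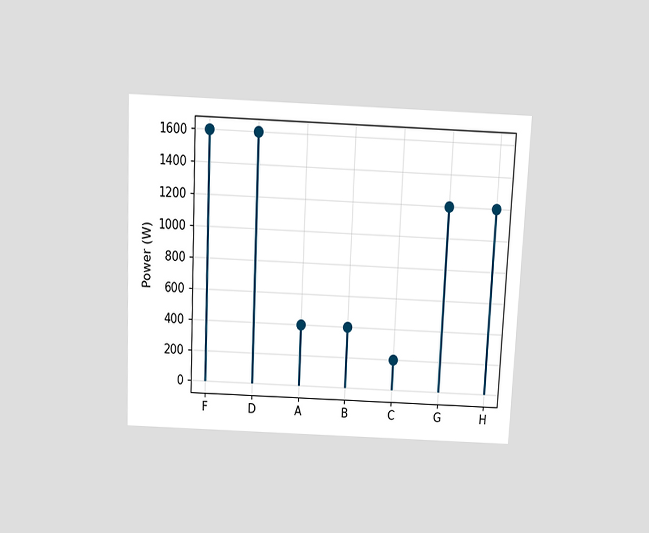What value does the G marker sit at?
The chart is tilted about 3° clockwise and viewed slightly from above. The G marker sits at 1200W.

1200W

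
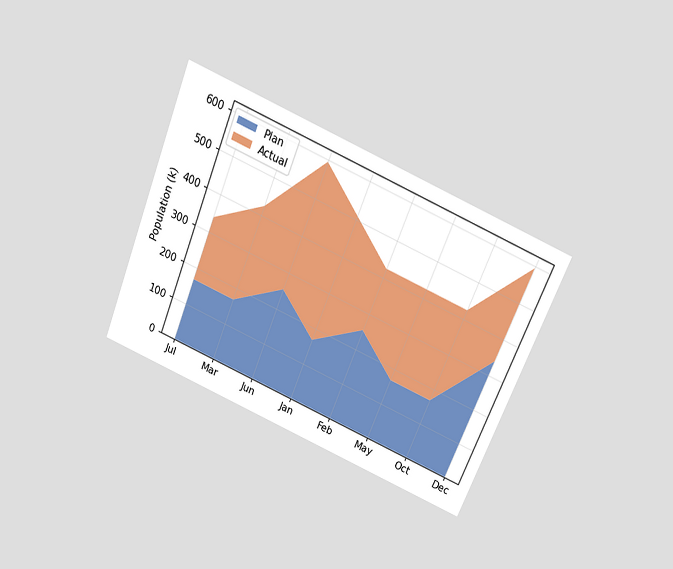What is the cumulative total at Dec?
The chart is tilted about 23° clockwise and viewed slightly from above. The stacked total at Dec reaches 595k.

595k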